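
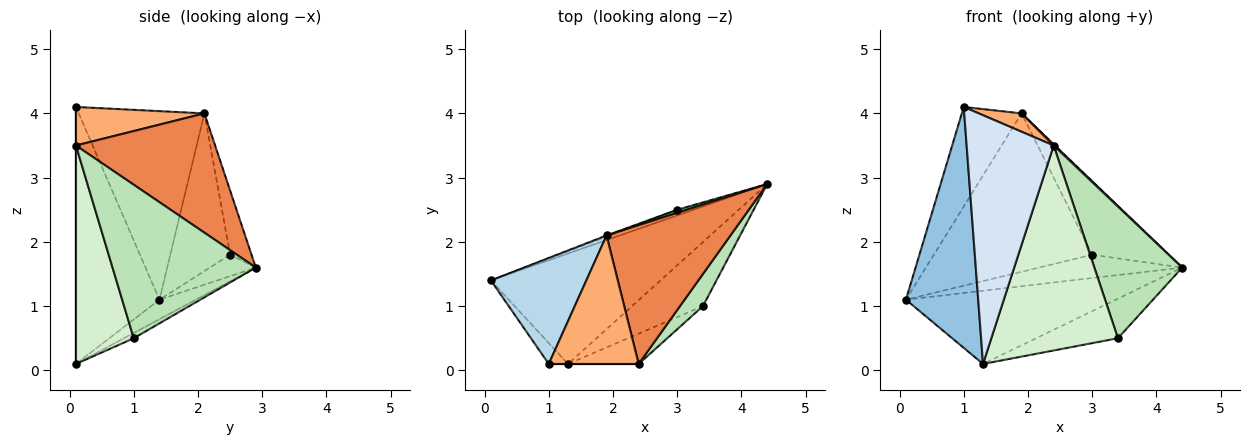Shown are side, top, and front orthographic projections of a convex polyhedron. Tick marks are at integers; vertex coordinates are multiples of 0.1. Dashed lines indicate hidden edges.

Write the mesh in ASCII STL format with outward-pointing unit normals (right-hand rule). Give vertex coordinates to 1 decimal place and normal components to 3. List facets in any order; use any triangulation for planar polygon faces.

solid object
 facet normal -0.095 0.550 -0.830
  outer loop
   vertex 1.3 0.1 0.1
   vertex 0.1 1.4 1.1
   vertex 4.4 2.9 1.6
  endloop
 endfacet
 facet normal -0.755 -0.653 -0.057
  outer loop
   vertex 1.0 0.1 4.1
   vertex 0.1 1.4 1.1
   vertex 1.3 0.1 0.1
  endloop
 endfacet
 facet normal -0.821 0.390 0.416
  outer loop
   vertex 1.9 2.1 4.0
   vertex 0.1 1.4 1.1
   vertex 1.0 0.1 4.1
  endloop
 endfacet
 facet normal 0.000 -1.000 0.000
  outer loop
   vertex 2.4 0.1 3.5
   vertex 1.0 0.1 4.1
   vertex 1.3 0.1 0.1
  endloop
 endfacet
 facet normal 0.694 -0.007 0.720
  outer loop
   vertex 2.4 0.1 3.5
   vertex 4.4 2.9 1.6
   vertex 1.9 2.1 4.0
  endloop
 endfacet
 facet normal 0.391 -0.130 0.911
  outer loop
   vertex 2.4 0.1 3.5
   vertex 1.9 2.1 4.0
   vertex 1.0 0.1 4.1
  endloop
 endfacet
 facet normal -0.297 0.928 -0.226
  outer loop
   vertex 3.0 2.5 1.8
   vertex 4.4 2.9 1.6
   vertex 0.1 1.4 1.1
  endloop
 endfacet
 facet normal -0.353 0.936 -0.007
  outer loop
   vertex 3.0 2.5 1.8
   vertex 0.1 1.4 1.1
   vertex 1.9 2.1 4.0
  endloop
 endfacet
 facet normal -0.269 0.962 0.040
  outer loop
   vertex 3.0 2.5 1.8
   vertex 1.9 2.1 4.0
   vertex 4.4 2.9 1.6
  endloop
 endfacet
 facet normal -0.063 0.525 -0.849
  outer loop
   vertex 3.4 1.0 0.5
   vertex 1.3 0.1 0.1
   vertex 4.4 2.9 1.6
  endloop
 endfacet
 facet normal 0.846 -0.518 0.126
  outer loop
   vertex 3.4 1.0 0.5
   vertex 4.4 2.9 1.6
   vertex 2.4 0.1 3.5
  endloop
 endfacet
 facet normal 0.412 -0.902 -0.133
  outer loop
   vertex 3.4 1.0 0.5
   vertex 2.4 0.1 3.5
   vertex 1.3 0.1 0.1
  endloop
 endfacet
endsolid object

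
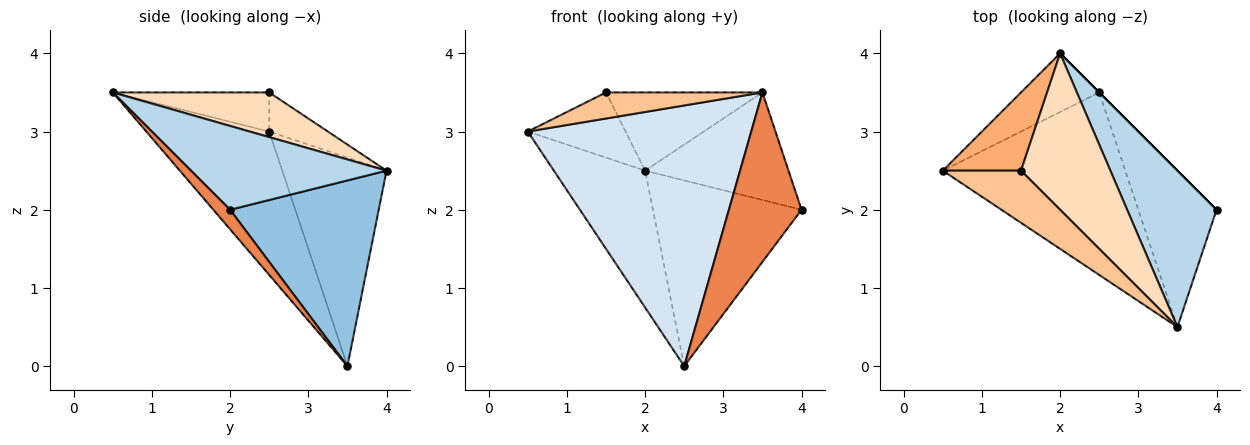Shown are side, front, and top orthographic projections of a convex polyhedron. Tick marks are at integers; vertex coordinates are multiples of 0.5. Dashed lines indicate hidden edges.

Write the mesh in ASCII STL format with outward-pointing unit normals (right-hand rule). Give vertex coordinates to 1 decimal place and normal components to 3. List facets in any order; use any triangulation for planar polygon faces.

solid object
 facet normal -0.724 0.634 -0.272
  outer loop
   vertex 2.5 3.5 0.0
   vertex 0.5 2.5 3.0
   vertex 2.0 4.0 2.5
  endloop
 endfacet
 facet normal 0.707 0.707 0.000
  outer loop
   vertex 2.5 3.5 0.0
   vertex 2.0 4.0 2.5
   vertex 4.0 2.0 2.0
  endloop
 endfacet
 facet normal 0.611 0.448 0.652
  outer loop
   vertex 3.5 0.5 3.5
   vertex 4.0 2.0 2.0
   vertex 2.0 4.0 2.5
  endloop
 endfacet
 facet normal -0.411 -0.747 -0.523
  outer loop
   vertex 3.5 0.5 3.5
   vertex 0.5 2.5 3.0
   vertex 2.5 3.5 0.0
  endloop
 endfacet
 facet normal 0.167 -0.724 -0.669
  outer loop
   vertex 3.5 0.5 3.5
   vertex 2.5 3.5 0.0
   vertex 4.0 2.0 2.0
  endloop
 endfacet
 facet normal -0.359 0.598 0.717
  outer loop
   vertex 1.5 2.5 3.5
   vertex 2.0 4.0 2.5
   vertex 0.5 2.5 3.0
  endloop
 endfacet
 facet normal -0.408 -0.408 0.816
  outer loop
   vertex 1.5 2.5 3.5
   vertex 0.5 2.5 3.0
   vertex 3.5 0.5 3.5
  endloop
 endfacet
 facet normal 0.408 0.408 0.816
  outer loop
   vertex 1.5 2.5 3.5
   vertex 3.5 0.5 3.5
   vertex 2.0 4.0 2.5
  endloop
 endfacet
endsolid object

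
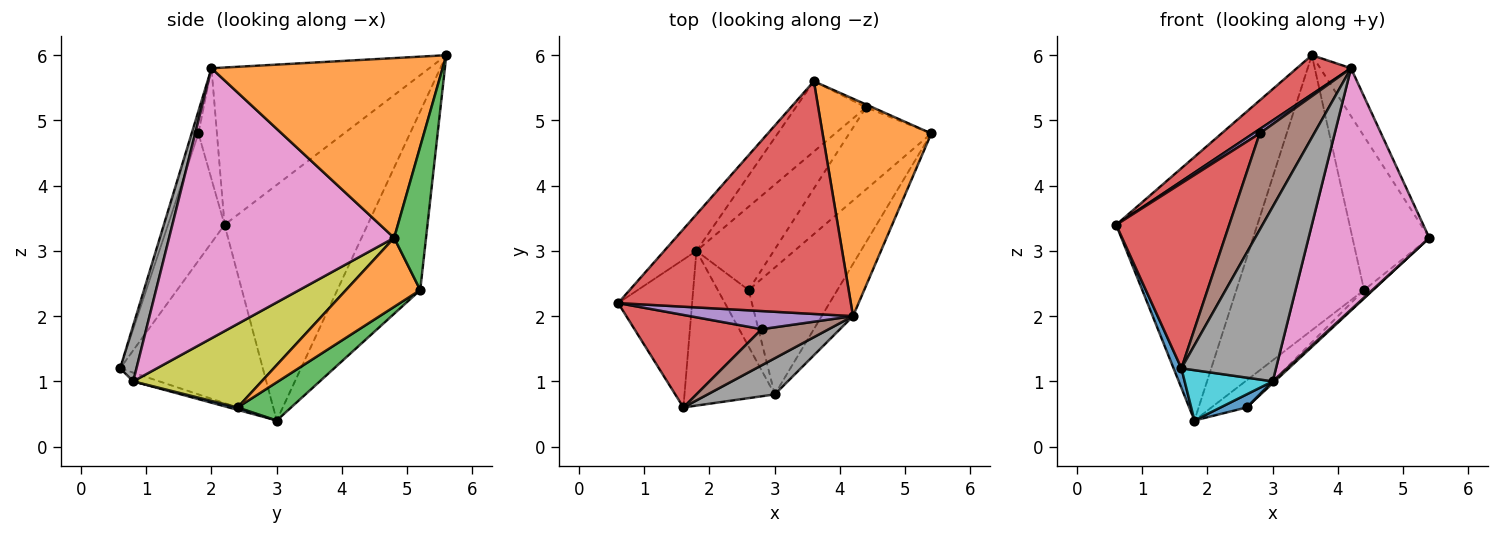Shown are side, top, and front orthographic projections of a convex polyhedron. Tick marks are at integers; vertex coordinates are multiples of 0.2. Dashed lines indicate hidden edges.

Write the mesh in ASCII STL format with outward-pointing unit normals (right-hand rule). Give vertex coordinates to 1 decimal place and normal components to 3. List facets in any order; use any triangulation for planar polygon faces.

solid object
 facet normal -0.923 -0.051 -0.383
  outer loop
   vertex 1.8 3.0 0.4
   vertex 1.6 0.6 1.2
   vertex 0.6 2.2 3.4
  endloop
 endfacet
 facet normal 0.642 0.078 -0.763
  outer loop
   vertex 2.6 2.4 0.6
   vertex 4.4 5.2 2.4
   vertex 5.4 4.8 3.2
  endloop
 endfacet
 facet normal 0.425 0.280 -0.861
  outer loop
   vertex 2.6 2.4 0.6
   vertex 1.8 3.0 0.4
   vertex 4.4 5.2 2.4
  endloop
 endfacet
 facet normal -0.408 -0.816 0.408
  outer loop
   vertex 2.8 1.8 4.8
   vertex 0.6 2.2 3.4
   vertex 1.6 0.6 1.2
  endloop
 endfacet
 facet normal -0.552 -0.195 0.811
  outer loop
   vertex 2.8 1.8 4.8
   vertex 4.2 2.0 5.8
   vertex 0.6 2.2 3.4
  endloop
 endfacet
 facet normal -0.116 -0.930 0.349
  outer loop
   vertex 2.8 1.8 4.8
   vertex 1.6 0.6 1.2
   vertex 4.2 2.0 5.8
  endloop
 endfacet
 facet normal 0.877 -0.470 -0.102
  outer loop
   vertex 3.0 0.8 1.0
   vertex 5.4 4.8 3.2
   vertex 4.2 2.0 5.8
  endloop
 endfacet
 facet normal 0.166 -0.966 0.200
  outer loop
   vertex 3.0 0.8 1.0
   vertex 4.2 2.0 5.8
   vertex 1.6 0.6 1.2
  endloop
 endfacet
 facet normal 0.685 -0.011 -0.728
  outer loop
   vertex 3.0 0.8 1.0
   vertex 2.6 2.4 0.6
   vertex 5.4 4.8 3.2
  endloop
 endfacet
 facet normal -0.091 -0.308 -0.947
  outer loop
   vertex 3.0 0.8 1.0
   vertex 1.6 0.6 1.2
   vertex 1.8 3.0 0.4
  endloop
 endfacet
 facet normal 0.075 -0.224 -0.972
  outer loop
   vertex 3.0 0.8 1.0
   vertex 1.8 3.0 0.4
   vertex 2.6 2.4 0.6
  endloop
 endfacet
 facet normal 0.850 0.113 0.514
  outer loop
   vertex 3.6 5.6 6.0
   vertex 4.2 2.0 5.8
   vertex 5.4 4.8 3.2
  endloop
 endfacet
 facet normal 0.383 0.923 -0.017
  outer loop
   vertex 3.6 5.6 6.0
   vertex 5.4 4.8 3.2
   vertex 4.4 5.2 2.4
  endloop
 endfacet
 facet normal -0.555 -0.138 0.821
  outer loop
   vertex 3.6 5.6 6.0
   vertex 0.6 2.2 3.4
   vertex 4.2 2.0 5.8
  endloop
 endfacet
 facet normal -0.708 0.699 -0.097
  outer loop
   vertex 3.6 5.6 6.0
   vertex 1.8 3.0 0.4
   vertex 0.6 2.2 3.4
  endloop
 endfacet
 facet normal -0.533 0.820 -0.209
  outer loop
   vertex 3.6 5.6 6.0
   vertex 4.4 5.2 2.4
   vertex 1.8 3.0 0.4
  endloop
 endfacet
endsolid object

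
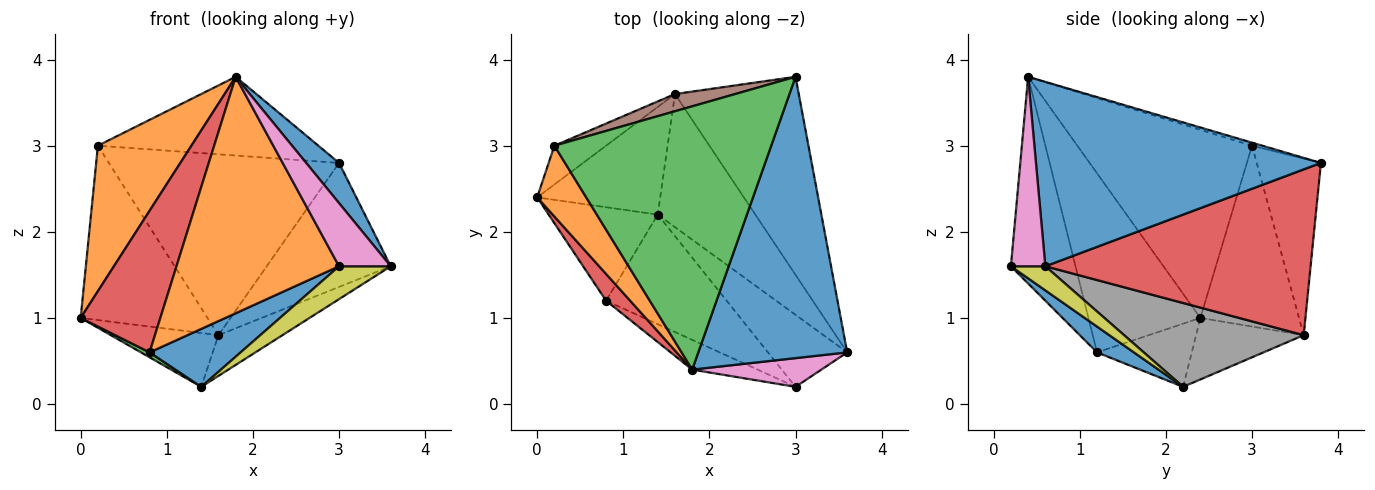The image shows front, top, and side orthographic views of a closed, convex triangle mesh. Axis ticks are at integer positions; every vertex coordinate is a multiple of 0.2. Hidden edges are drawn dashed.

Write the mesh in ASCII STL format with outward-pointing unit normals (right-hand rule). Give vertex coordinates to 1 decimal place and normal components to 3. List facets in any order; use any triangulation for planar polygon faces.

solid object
 facet normal 0.775 -0.089 0.626
  outer loop
   vertex 1.8 0.4 3.8
   vertex 3.6 0.6 1.6
   vertex 3.0 3.8 2.8
  endloop
 endfacet
 facet normal -0.859 -0.460 0.224
  outer loop
   vertex 0.2 3.0 3.0
   vertex 0.0 2.4 1.0
   vertex 1.8 0.4 3.8
  endloop
 endfacet
 facet normal -0.013 0.287 0.958
  outer loop
   vertex 0.2 3.0 3.0
   vertex 1.8 0.4 3.8
   vertex 3.0 3.8 2.8
  endloop
 endfacet
 facet normal 0.750 0.351 -0.560
  outer loop
   vertex 1.6 3.6 0.8
   vertex 3.0 3.8 2.8
   vertex 3.6 0.6 1.6
  endloop
 endfacet
 facet normal -0.605 0.777 -0.173
  outer loop
   vertex 1.6 3.6 0.8
   vertex 0.0 2.4 1.0
   vertex 0.2 3.0 3.0
  endloop
 endfacet
 facet normal -0.268 0.959 0.091
  outer loop
   vertex 1.6 3.6 0.8
   vertex 0.2 3.0 3.0
   vertex 3.0 3.8 2.8
  endloop
 endfacet
 facet normal 0.519 -0.778 0.354
  outer loop
   vertex 3.0 0.2 1.6
   vertex 3.6 0.6 1.6
   vertex 1.8 0.4 3.8
  endloop
 endfacet
 facet normal 0.635 0.226 -0.739
  outer loop
   vertex 1.4 2.2 0.2
   vertex 1.6 3.6 0.8
   vertex 3.6 0.6 1.6
  endloop
 endfacet
 facet normal 0.267 -0.400 -0.877
  outer loop
   vertex 1.4 2.2 0.2
   vertex 3.6 0.6 1.6
   vertex 3.0 0.2 1.6
  endloop
 endfacet
 facet normal -0.408 0.408 -0.816
  outer loop
   vertex 1.4 2.2 0.2
   vertex 0.0 2.4 1.0
   vertex 1.6 3.6 0.8
  endloop
 endfacet
 facet normal 0.186 -0.459 -0.869
  outer loop
   vertex 0.8 1.2 0.6
   vertex 1.4 2.2 0.2
   vertex 3.0 0.2 1.6
  endloop
 endfacet
 facet normal -0.367 -0.923 -0.116
  outer loop
   vertex 0.8 1.2 0.6
   vertex 3.0 0.2 1.6
   vertex 1.8 0.4 3.8
  endloop
 endfacet
 facet normal -0.501 -0.046 -0.865
  outer loop
   vertex 0.8 1.2 0.6
   vertex 0.0 2.4 1.0
   vertex 1.4 2.2 0.2
  endloop
 endfacet
 facet normal -0.810 -0.576 0.109
  outer loop
   vertex 0.8 1.2 0.6
   vertex 1.8 0.4 3.8
   vertex 0.0 2.4 1.0
  endloop
 endfacet
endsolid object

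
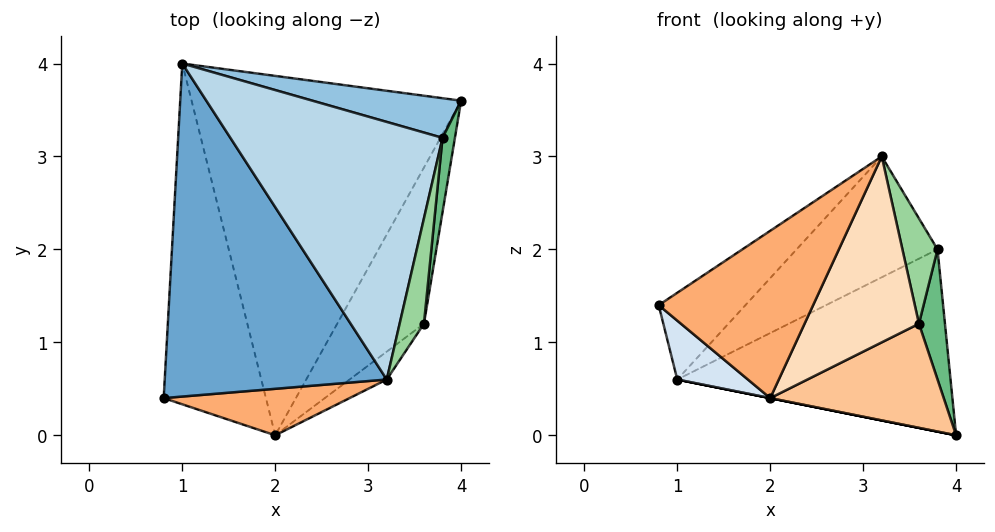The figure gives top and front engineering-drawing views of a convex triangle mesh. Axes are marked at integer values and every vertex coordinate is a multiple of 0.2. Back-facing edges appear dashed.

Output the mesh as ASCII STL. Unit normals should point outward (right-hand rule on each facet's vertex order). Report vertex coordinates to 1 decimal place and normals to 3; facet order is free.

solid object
 facet normal -0.554 0.210 0.805
  outer loop
   vertex 3.2 0.6 3.0
   vertex 1.0 4.0 0.6
   vertex 0.8 0.4 1.4
  endloop
 endfacet
 facet normal 0.170 0.963 0.210
  outer loop
   vertex 3.8 3.2 2.0
   vertex 4.0 3.6 0.0
   vertex 1.0 4.0 0.6
  endloop
 endfacet
 facet normal -0.315 0.403 0.859
  outer loop
   vertex 3.8 3.2 2.0
   vertex 1.0 4.0 0.6
   vertex 3.2 0.6 3.0
  endloop
 endfacet
 facet normal -0.660 -0.128 -0.741
  outer loop
   vertex 2.0 0.0 0.4
   vertex 0.8 0.4 1.4
   vertex 1.0 4.0 0.6
  endloop
 endfacet
 facet normal -0.196 0.000 -0.981
  outer loop
   vertex 2.0 0.0 0.4
   vertex 1.0 4.0 0.6
   vertex 4.0 3.6 0.0
  endloop
 endfacet
 facet normal -0.098 -0.959 0.266
  outer loop
   vertex 2.0 0.0 0.4
   vertex 3.2 0.6 3.0
   vertex 0.8 0.4 1.4
  endloop
 endfacet
 facet normal 0.640 -0.426 -0.640
  outer loop
   vertex 3.6 1.2 1.2
   vertex 2.0 0.0 0.4
   vertex 4.0 3.6 0.0
  endloop
 endfacet
 facet normal 0.632 -0.766 -0.115
  outer loop
   vertex 3.6 1.2 1.2
   vertex 3.2 0.6 3.0
   vertex 2.0 0.0 0.4
  endloop
 endfacet
 facet normal 0.989 -0.128 0.073
  outer loop
   vertex 3.6 1.2 1.2
   vertex 4.0 3.6 0.0
   vertex 3.8 3.2 2.0
  endloop
 endfacet
 facet normal 0.973 -0.162 0.162
  outer loop
   vertex 3.6 1.2 1.2
   vertex 3.8 3.2 2.0
   vertex 3.2 0.6 3.0
  endloop
 endfacet
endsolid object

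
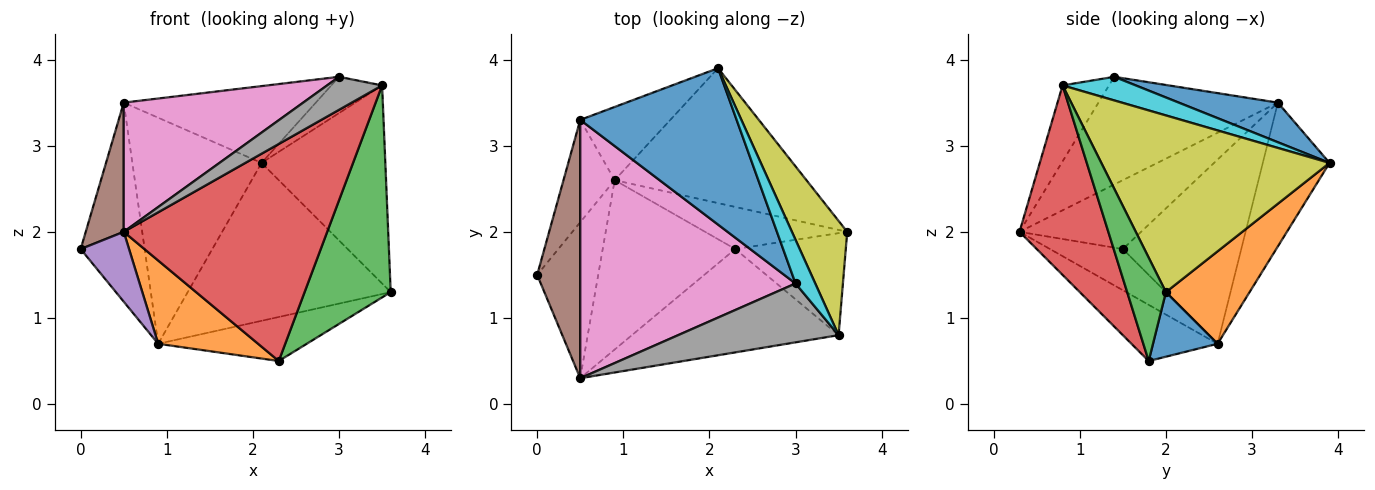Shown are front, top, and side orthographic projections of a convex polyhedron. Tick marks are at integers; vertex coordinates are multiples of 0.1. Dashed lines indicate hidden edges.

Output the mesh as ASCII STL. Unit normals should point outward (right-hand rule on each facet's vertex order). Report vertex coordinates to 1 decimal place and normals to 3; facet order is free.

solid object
 facet normal 0.222 0.430 0.875
  outer loop
   vertex 0.5 3.3 3.5
   vertex 3.0 1.4 3.8
   vertex 2.1 3.9 2.8
  endloop
 endfacet
 facet normal 0.299 0.725 -0.620
  outer loop
   vertex 0.9 2.6 0.7
   vertex 2.1 3.9 2.8
   vertex 3.6 2.0 1.3
  endloop
 endfacet
 facet normal -0.855 0.462 -0.238
  outer loop
   vertex 0.9 2.6 0.7
   vertex 0.0 1.5 1.8
   vertex 0.5 3.3 3.5
  endloop
 endfacet
 facet normal -0.441 0.854 -0.276
  outer loop
   vertex 0.9 2.6 0.7
   vertex 0.5 3.3 3.5
   vertex 2.1 3.9 2.8
  endloop
 endfacet
 facet normal -0.524 -0.348 -0.777
  outer loop
   vertex 0.5 0.3 2.0
   vertex 0.0 1.5 1.8
   vertex 0.9 2.6 0.7
  endloop
 endfacet
 facet normal -0.820 -0.256 0.512
  outer loop
   vertex 0.5 0.3 2.0
   vertex 0.5 3.3 3.5
   vertex 0.0 1.5 1.8
  endloop
 endfacet
 facet normal -0.408 -0.408 0.816
  outer loop
   vertex 0.5 0.3 2.0
   vertex 3.0 1.4 3.8
   vertex 0.5 3.3 3.5
  endloop
 endfacet
 facet normal -0.381 -0.452 0.806
  outer loop
   vertex 3.5 0.8 3.7
   vertex 3.0 1.4 3.8
   vertex 0.5 0.3 2.0
  endloop
 endfacet
 facet normal 0.848 0.460 0.265
  outer loop
   vertex 3.5 0.8 3.7
   vertex 3.6 2.0 1.3
   vertex 2.1 3.9 2.8
  endloop
 endfacet
 facet normal 0.677 0.470 0.566
  outer loop
   vertex 3.5 0.8 3.7
   vertex 2.1 3.9 2.8
   vertex 3.0 1.4 3.8
  endloop
 endfacet
 facet normal 0.300 0.689 -0.659
  outer loop
   vertex 2.3 1.8 0.5
   vertex 0.9 2.6 0.7
   vertex 3.6 2.0 1.3
  endloop
 endfacet
 facet normal -0.355 -0.412 -0.839
  outer loop
   vertex 2.3 1.8 0.5
   vertex 0.5 0.3 2.0
   vertex 0.9 2.6 0.7
  endloop
 endfacet
 facet normal 0.376 -0.835 -0.402
  outer loop
   vertex 2.3 1.8 0.5
   vertex 3.6 2.0 1.3
   vertex 3.5 0.8 3.7
  endloop
 endfacet
 facet normal 0.367 -0.840 -0.400
  outer loop
   vertex 2.3 1.8 0.5
   vertex 3.5 0.8 3.7
   vertex 0.5 0.3 2.0
  endloop
 endfacet
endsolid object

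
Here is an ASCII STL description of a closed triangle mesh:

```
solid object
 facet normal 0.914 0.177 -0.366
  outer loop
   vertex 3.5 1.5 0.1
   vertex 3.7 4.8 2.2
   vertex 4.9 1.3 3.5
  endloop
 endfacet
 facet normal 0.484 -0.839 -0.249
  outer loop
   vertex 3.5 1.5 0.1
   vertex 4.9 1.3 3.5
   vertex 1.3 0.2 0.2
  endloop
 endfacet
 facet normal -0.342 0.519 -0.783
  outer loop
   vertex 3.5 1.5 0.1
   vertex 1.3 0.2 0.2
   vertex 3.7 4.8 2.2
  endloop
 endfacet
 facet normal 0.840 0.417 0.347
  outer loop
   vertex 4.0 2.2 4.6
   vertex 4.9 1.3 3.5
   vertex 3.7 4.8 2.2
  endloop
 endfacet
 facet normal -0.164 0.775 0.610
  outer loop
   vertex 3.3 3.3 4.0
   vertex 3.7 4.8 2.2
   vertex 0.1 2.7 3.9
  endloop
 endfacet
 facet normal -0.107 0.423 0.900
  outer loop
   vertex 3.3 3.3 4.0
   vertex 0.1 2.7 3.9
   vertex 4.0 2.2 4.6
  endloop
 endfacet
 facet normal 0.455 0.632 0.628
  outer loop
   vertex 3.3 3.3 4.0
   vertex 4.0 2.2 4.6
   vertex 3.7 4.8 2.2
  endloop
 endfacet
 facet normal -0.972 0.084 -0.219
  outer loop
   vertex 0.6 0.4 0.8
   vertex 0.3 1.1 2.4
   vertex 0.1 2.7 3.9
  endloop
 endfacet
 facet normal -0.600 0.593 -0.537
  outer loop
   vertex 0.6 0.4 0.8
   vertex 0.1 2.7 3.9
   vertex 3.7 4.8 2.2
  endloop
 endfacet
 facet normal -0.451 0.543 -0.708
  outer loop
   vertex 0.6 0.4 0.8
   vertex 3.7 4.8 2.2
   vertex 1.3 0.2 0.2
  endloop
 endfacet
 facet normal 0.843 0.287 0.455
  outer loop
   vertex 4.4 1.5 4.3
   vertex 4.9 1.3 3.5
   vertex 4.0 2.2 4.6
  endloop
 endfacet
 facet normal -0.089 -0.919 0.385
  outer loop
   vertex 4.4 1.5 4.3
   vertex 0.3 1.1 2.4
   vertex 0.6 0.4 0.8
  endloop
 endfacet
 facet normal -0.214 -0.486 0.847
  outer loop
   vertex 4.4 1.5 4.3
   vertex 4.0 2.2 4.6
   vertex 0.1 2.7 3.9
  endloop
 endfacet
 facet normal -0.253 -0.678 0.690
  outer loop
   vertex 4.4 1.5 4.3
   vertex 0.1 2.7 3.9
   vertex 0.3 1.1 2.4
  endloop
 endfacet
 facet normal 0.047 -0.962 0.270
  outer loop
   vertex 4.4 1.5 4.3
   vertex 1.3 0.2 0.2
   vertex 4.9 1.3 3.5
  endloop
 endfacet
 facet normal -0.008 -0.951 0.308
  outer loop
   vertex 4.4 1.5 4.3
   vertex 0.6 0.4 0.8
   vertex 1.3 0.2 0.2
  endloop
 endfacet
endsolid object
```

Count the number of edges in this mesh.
24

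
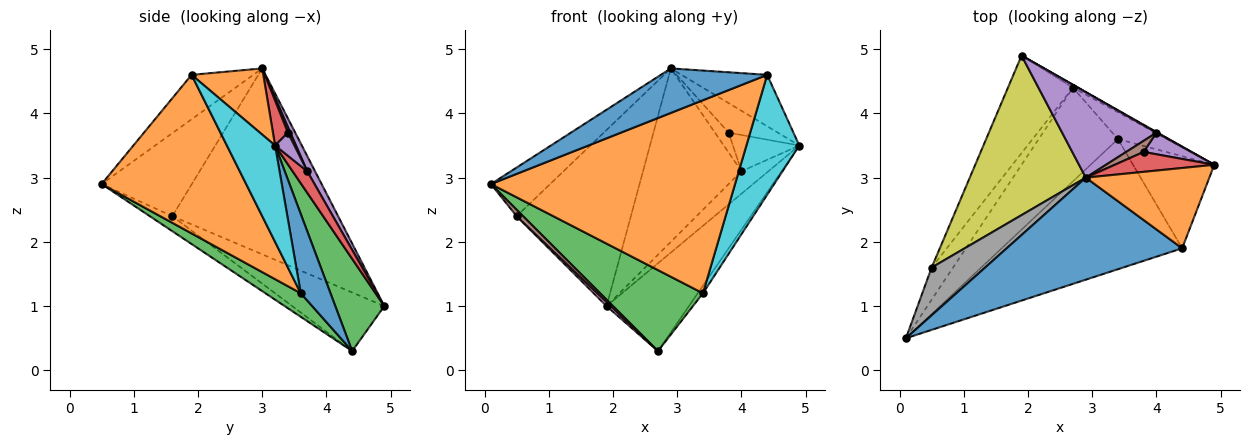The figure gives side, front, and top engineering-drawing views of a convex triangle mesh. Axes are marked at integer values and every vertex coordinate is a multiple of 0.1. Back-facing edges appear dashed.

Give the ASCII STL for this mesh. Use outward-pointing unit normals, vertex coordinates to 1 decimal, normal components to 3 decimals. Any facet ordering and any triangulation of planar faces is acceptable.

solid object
 facet normal -0.226 -0.390 0.893
  outer loop
   vertex 4.4 1.9 4.6
   vertex 2.9 3.0 4.7
   vertex 0.1 0.5 2.9
  endloop
 endfacet
 facet normal 0.411 0.491 0.768
  outer loop
   vertex 4.4 1.9 4.6
   vertex 4.9 3.2 3.5
   vertex 2.9 3.0 4.7
  endloop
 endfacet
 facet normal 0.511 0.859 -0.029
  outer loop
   vertex 2.7 4.4 0.3
   vertex 1.9 4.9 1.0
   vertex 4.9 3.2 3.5
  endloop
 endfacet
 facet normal 0.477 0.879 0.025
  outer loop
   vertex 4.0 3.7 3.1
   vertex 4.9 3.2 3.5
   vertex 1.9 4.9 1.0
  endloop
 endfacet
 facet normal 0.071 0.895 0.440
  outer loop
   vertex 4.0 3.7 3.1
   vertex 1.9 4.9 1.0
   vertex 2.9 3.0 4.7
  endloop
 endfacet
 facet normal -0.566 -0.162 -0.808
  outer loop
   vertex 0.5 1.6 2.4
   vertex 2.7 4.4 0.3
   vertex 0.1 0.5 2.9
  endloop
 endfacet
 facet normal -0.669 -0.031 -0.742
  outer loop
   vertex 0.5 1.6 2.4
   vertex 1.9 4.9 1.0
   vertex 2.7 4.4 0.3
  endloop
 endfacet
 facet normal -0.736 0.483 0.474
  outer loop
   vertex 0.5 1.6 2.4
   vertex 0.1 0.5 2.9
   vertex 2.9 3.0 4.7
  endloop
 endfacet
 facet normal -0.732 0.505 0.457
  outer loop
   vertex 0.5 1.6 2.4
   vertex 2.9 3.0 4.7
   vertex 1.9 4.9 1.0
  endloop
 endfacet
 facet normal 0.586 -0.643 -0.494
  outer loop
   vertex 3.4 3.6 1.2
   vertex 4.9 3.2 3.5
   vertex 4.4 1.9 4.6
  endloop
 endfacet
 facet normal 0.840 0.148 -0.522
  outer loop
   vertex 3.4 3.6 1.2
   vertex 2.7 4.4 0.3
   vertex 4.9 3.2 3.5
  endloop
 endfacet
 facet normal 0.441 -0.744 -0.502
  outer loop
   vertex 3.4 3.6 1.2
   vertex 4.4 1.9 4.6
   vertex 0.1 0.5 2.9
  endloop
 endfacet
 facet normal 0.219 -0.638 -0.738
  outer loop
   vertex 3.4 3.6 1.2
   vertex 0.1 0.5 2.9
   vertex 2.7 4.4 0.3
  endloop
 endfacet
 facet normal 0.245 0.804 0.542
  outer loop
   vertex 3.8 3.4 3.7
   vertex 2.9 3.0 4.7
   vertex 4.9 3.2 3.5
  endloop
 endfacet
 facet normal 0.242 0.833 0.497
  outer loop
   vertex 3.8 3.4 3.7
   vertex 4.9 3.2 3.5
   vertex 4.0 3.7 3.1
  endloop
 endfacet
 facet normal 0.152 0.863 0.482
  outer loop
   vertex 3.8 3.4 3.7
   vertex 4.0 3.7 3.1
   vertex 2.9 3.0 4.7
  endloop
 endfacet
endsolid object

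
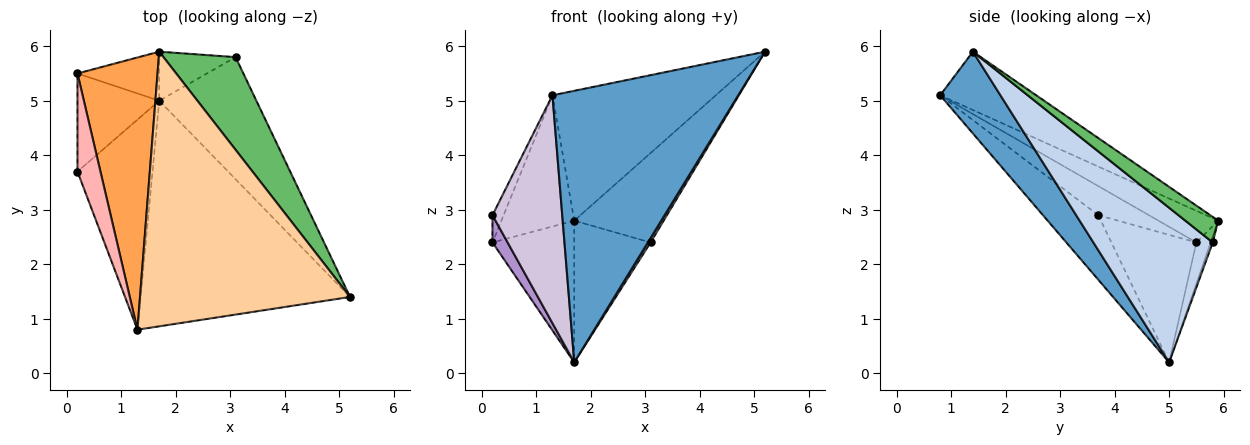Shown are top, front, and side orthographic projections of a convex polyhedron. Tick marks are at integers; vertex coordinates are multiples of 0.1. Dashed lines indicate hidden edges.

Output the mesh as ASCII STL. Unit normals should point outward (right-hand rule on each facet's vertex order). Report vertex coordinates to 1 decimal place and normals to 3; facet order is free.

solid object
 facet normal 0.242 -0.746 -0.620
  outer loop
   vertex 1.7 5.0 0.2
   vertex 5.2 1.4 5.9
   vertex 1.3 0.8 5.1
  endloop
 endfacet
 facet normal 0.847 -0.019 -0.532
  outer loop
   vertex 3.1 5.8 2.4
   vertex 5.2 1.4 5.9
   vertex 1.7 5.0 0.2
  endloop
 endfacet
 facet normal -0.335 0.409 0.849
  outer loop
   vertex 1.7 5.9 2.8
   vertex 0.2 5.5 2.4
   vertex 1.3 0.8 5.1
  endloop
 endfacet
 facet normal -0.244 0.415 0.877
  outer loop
   vertex 1.7 5.9 2.8
   vertex 1.3 0.8 5.1
   vertex 5.2 1.4 5.9
  endloop
 endfacet
 facet normal 0.247 0.673 0.697
  outer loop
   vertex 1.7 5.9 2.8
   vertex 5.2 1.4 5.9
   vertex 3.1 5.8 2.4
  endloop
 endfacet
 facet normal -0.163 0.932 -0.323
  outer loop
   vertex 1.7 5.9 2.8
   vertex 1.7 5.0 0.2
   vertex 0.2 5.5 2.4
  endloop
 endfacet
 facet normal -0.026 0.945 -0.327
  outer loop
   vertex 1.7 5.9 2.8
   vertex 3.1 5.8 2.4
   vertex 1.7 5.0 0.2
  endloop
 endfacet
 facet normal -0.774 0.170 0.610
  outer loop
   vertex 0.2 3.7 2.9
   vertex 1.3 0.8 5.1
   vertex 0.2 5.5 2.4
  endloop
 endfacet
 facet normal -0.832 -0.148 -0.534
  outer loop
   vertex 0.2 3.7 2.9
   vertex 0.2 5.5 2.4
   vertex 1.7 5.0 0.2
  endloop
 endfacet
 facet normal -0.504 -0.635 -0.586
  outer loop
   vertex 0.2 3.7 2.9
   vertex 1.7 5.0 0.2
   vertex 1.3 0.8 5.1
  endloop
 endfacet
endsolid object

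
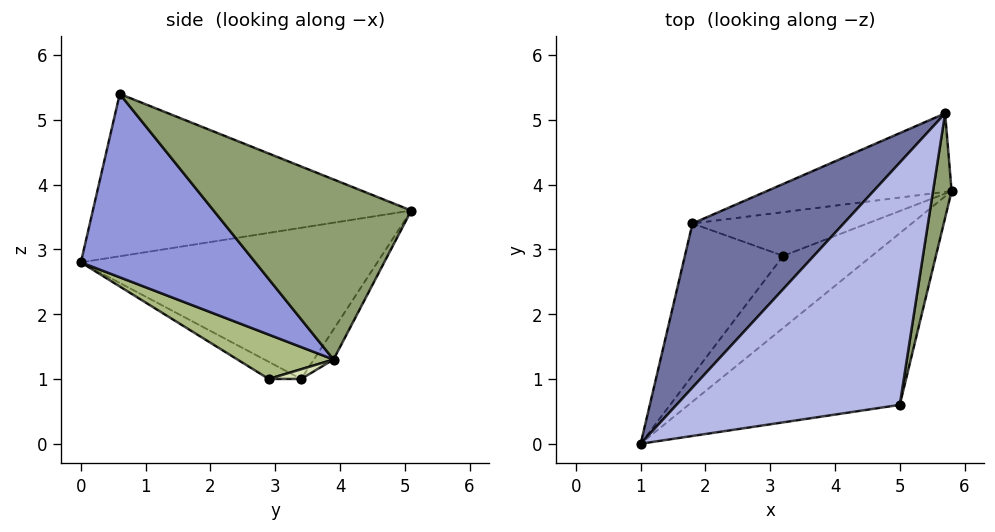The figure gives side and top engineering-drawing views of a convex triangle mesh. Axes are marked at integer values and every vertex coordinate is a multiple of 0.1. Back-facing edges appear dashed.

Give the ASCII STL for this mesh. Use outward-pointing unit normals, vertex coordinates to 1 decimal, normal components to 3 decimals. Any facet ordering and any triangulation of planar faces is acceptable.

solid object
 facet normal -0.622 0.476 0.622
  outer loop
   vertex 5.7 5.1 3.6
   vertex 1.8 3.4 1.0
   vertex 1.0 0.0 2.8
  endloop
 endfacet
 facet normal -0.076 0.883 -0.464
  outer loop
   vertex 5.7 5.1 3.6
   vertex 5.8 3.9 1.3
   vertex 1.8 3.4 1.0
  endloop
 endfacet
 facet normal 0.442 -0.739 -0.509
  outer loop
   vertex 5.0 0.6 5.4
   vertex 1.0 0.0 2.8
   vertex 5.8 3.9 1.3
  endloop
 endfacet
 facet normal -0.543 0.383 0.747
  outer loop
   vertex 5.0 0.6 5.4
   vertex 5.7 5.1 3.6
   vertex 1.0 0.0 2.8
  endloop
 endfacet
 facet normal 0.988 -0.113 0.102
  outer loop
   vertex 5.0 0.6 5.4
   vertex 5.8 3.9 1.3
   vertex 5.7 5.1 3.6
  endloop
 endfacet
 facet normal 0.333 -0.667 -0.667
  outer loop
   vertex 3.2 2.9 1.0
   vertex 5.8 3.9 1.3
   vertex 1.0 0.0 2.8
  endloop
 endfacet
 facet normal -0.155 -0.434 -0.888
  outer loop
   vertex 3.2 2.9 1.0
   vertex 1.0 0.0 2.8
   vertex 1.8 3.4 1.0
  endloop
 endfacet
 facet normal 0.055 0.153 -0.987
  outer loop
   vertex 3.2 2.9 1.0
   vertex 1.8 3.4 1.0
   vertex 5.8 3.9 1.3
  endloop
 endfacet
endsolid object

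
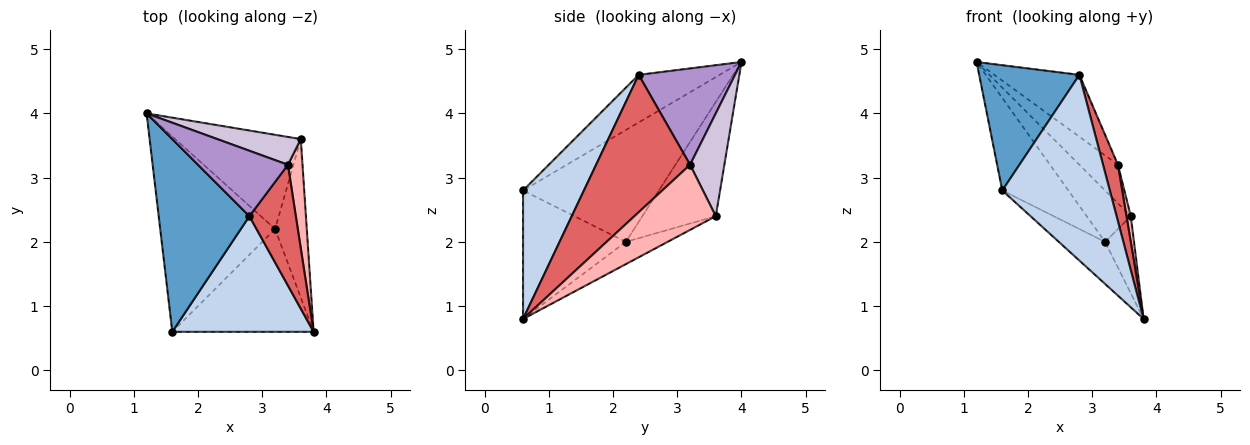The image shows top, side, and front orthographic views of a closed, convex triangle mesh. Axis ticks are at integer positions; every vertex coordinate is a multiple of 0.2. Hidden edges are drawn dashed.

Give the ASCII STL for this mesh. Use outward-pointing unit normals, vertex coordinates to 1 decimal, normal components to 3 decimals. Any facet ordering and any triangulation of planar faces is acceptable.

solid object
 facet normal -0.403 -0.499 0.767
  outer loop
   vertex 2.8 2.4 4.6
   vertex 1.2 4.0 4.8
   vertex 1.6 0.6 2.8
  endloop
 endfacet
 facet normal 0.433 -0.765 0.476
  outer loop
   vertex 2.8 2.4 4.6
   vertex 1.6 0.6 2.8
   vertex 3.8 0.6 0.8
  endloop
 endfacet
 facet normal -0.661 0.321 -0.678
  outer loop
   vertex 3.2 2.2 2.0
   vertex 1.6 0.6 2.8
   vertex 1.2 4.0 4.8
  endloop
 endfacet
 facet normal -0.644 0.290 -0.708
  outer loop
   vertex 3.2 2.2 2.0
   vertex 3.8 0.6 0.8
   vertex 1.6 0.6 2.8
  endloop
 endfacet
 facet normal -0.534 0.370 -0.760
  outer loop
   vertex 3.6 3.6 2.4
   vertex 3.8 0.6 0.8
   vertex 3.2 2.2 2.0
  endloop
 endfacet
 facet normal -0.624 0.374 -0.686
  outer loop
   vertex 3.6 3.6 2.4
   vertex 3.2 2.2 2.0
   vertex 1.2 4.0 4.8
  endloop
 endfacet
 facet normal 0.937 -0.148 0.317
  outer loop
   vertex 3.4 3.2 3.2
   vertex 2.8 2.4 4.6
   vertex 3.8 0.6 0.8
  endloop
 endfacet
 facet normal 0.975 -0.051 0.218
  outer loop
   vertex 3.4 3.2 3.2
   vertex 3.8 0.6 0.8
   vertex 3.6 3.6 2.4
  endloop
 endfacet
 facet normal 0.614 0.542 0.573
  outer loop
   vertex 3.4 3.2 3.2
   vertex 1.2 4.0 4.8
   vertex 2.8 2.4 4.6
  endloop
 endfacet
 facet normal 0.585 0.658 0.475
  outer loop
   vertex 3.4 3.2 3.2
   vertex 3.6 3.6 2.4
   vertex 1.2 4.0 4.8
  endloop
 endfacet
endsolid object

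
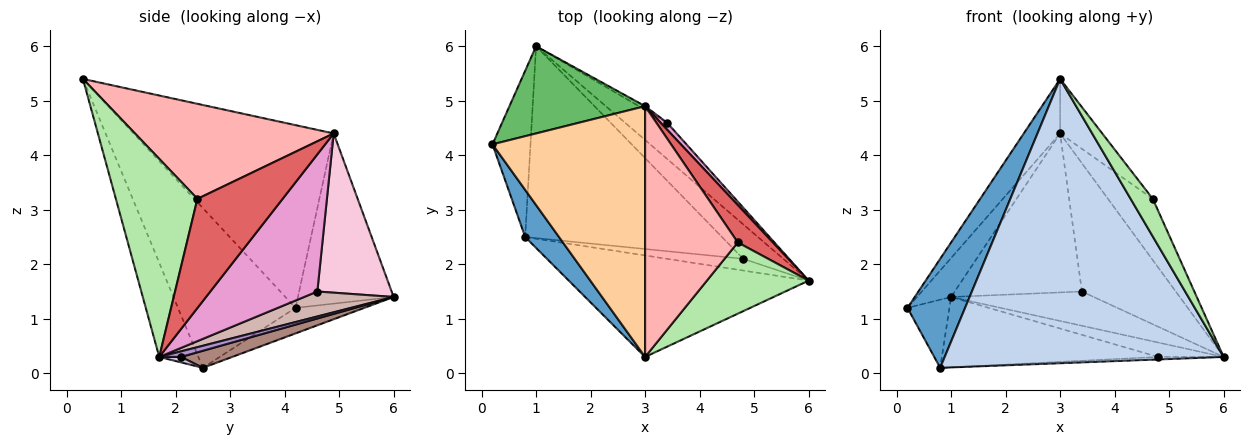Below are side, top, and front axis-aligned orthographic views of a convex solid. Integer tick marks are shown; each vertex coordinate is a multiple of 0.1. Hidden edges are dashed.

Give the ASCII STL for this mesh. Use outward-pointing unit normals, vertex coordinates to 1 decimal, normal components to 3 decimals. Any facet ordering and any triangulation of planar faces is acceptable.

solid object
 facet normal -0.882 -0.432 0.187
  outer loop
   vertex 0.8 2.5 0.1
   vertex 3.0 0.3 5.4
   vertex 0.2 4.2 1.2
  endloop
 endfacet
 facet normal -0.131 -0.934 -0.333
  outer loop
   vertex 0.8 2.5 0.1
   vertex 6.0 1.7 0.3
   vertex 3.0 0.3 5.4
  endloop
 endfacet
 facet normal -0.528 0.322 -0.786
  outer loop
   vertex 0.8 2.5 0.1
   vertex 0.2 4.2 1.2
   vertex 1.0 6.0 1.4
  endloop
 endfacet
 facet normal -0.760 0.138 0.635
  outer loop
   vertex 3.0 4.9 4.4
   vertex 0.2 4.2 1.2
   vertex 3.0 0.3 5.4
  endloop
 endfacet
 facet normal -0.753 0.268 0.601
  outer loop
   vertex 3.0 4.9 4.4
   vertex 1.0 6.0 1.4
   vertex 0.2 4.2 1.2
  endloop
 endfacet
 facet normal 0.865 -0.235 0.444
  outer loop
   vertex 4.7 2.4 3.2
   vertex 3.0 0.3 5.4
   vertex 6.0 1.7 0.3
  endloop
 endfacet
 facet normal 0.851 0.448 0.274
  outer loop
   vertex 4.7 2.4 3.2
   vertex 6.0 1.7 0.3
   vertex 3.0 4.9 4.4
  endloop
 endfacet
 facet normal 0.708 0.150 0.690
  outer loop
   vertex 4.7 2.4 3.2
   vertex 3.0 4.9 4.4
   vertex 3.0 0.3 5.4
  endloop
 endfacet
 facet normal 0.127 0.382 -0.915
  outer loop
   vertex 4.8 2.1 0.3
   vertex 1.0 6.0 1.4
   vertex 6.0 1.7 0.3
  endloop
 endfacet
 facet normal 0.070 0.209 -0.975
  outer loop
   vertex 4.8 2.1 0.3
   vertex 6.0 1.7 0.3
   vertex 0.8 2.5 0.1
  endloop
 endfacet
 facet normal 0.081 0.343 -0.936
  outer loop
   vertex 4.8 2.1 0.3
   vertex 0.8 2.5 0.1
   vertex 1.0 6.0 1.4
  endloop
 endfacet
 facet normal 0.396 0.631 -0.667
  outer loop
   vertex 3.4 4.6 1.5
   vertex 6.0 1.7 0.3
   vertex 1.0 6.0 1.4
  endloop
 endfacet
 facet normal 0.751 0.659 0.035
  outer loop
   vertex 3.4 4.6 1.5
   vertex 3.0 4.9 4.4
   vertex 6.0 1.7 0.3
  endloop
 endfacet
 facet normal 0.504 0.863 -0.020
  outer loop
   vertex 3.4 4.6 1.5
   vertex 1.0 6.0 1.4
   vertex 3.0 4.9 4.4
  endloop
 endfacet
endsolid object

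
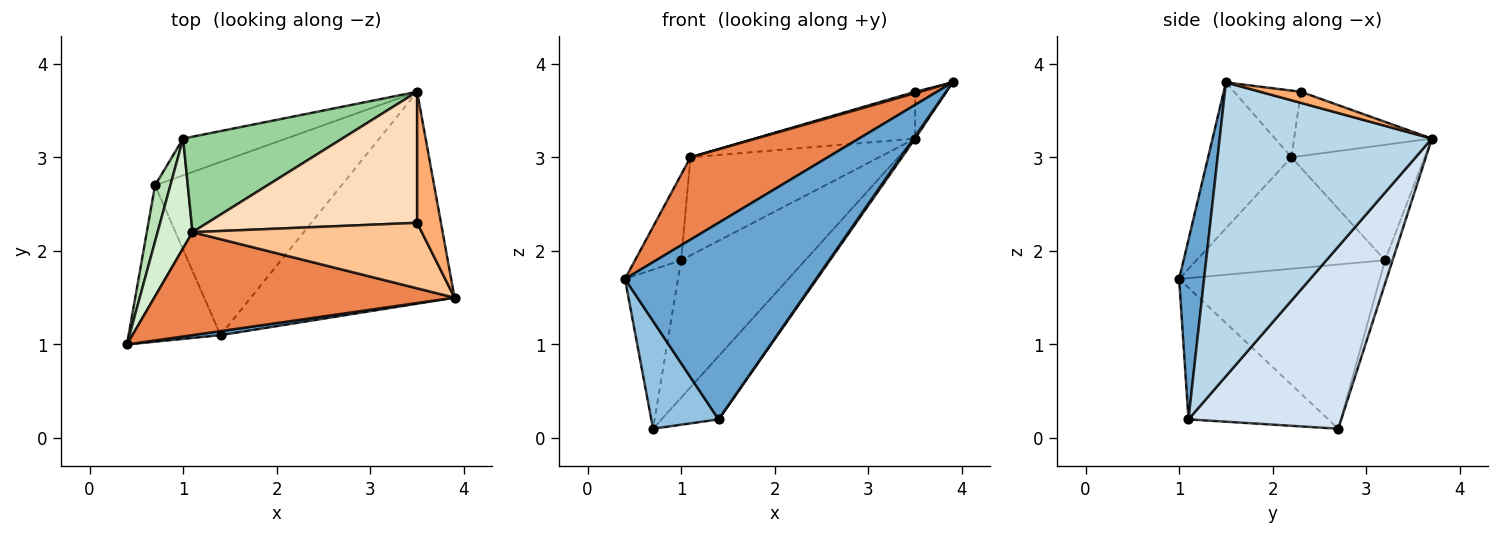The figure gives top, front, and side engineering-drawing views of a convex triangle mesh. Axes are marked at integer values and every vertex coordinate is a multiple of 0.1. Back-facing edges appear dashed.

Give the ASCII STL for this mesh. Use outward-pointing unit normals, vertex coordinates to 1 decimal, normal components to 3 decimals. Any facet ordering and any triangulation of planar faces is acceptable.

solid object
 facet normal 0.129 -0.991 0.020
  outer loop
   vertex 1.4 1.1 0.2
   vertex 3.9 1.5 3.8
   vertex 0.4 1.0 1.7
  endloop
 endfacet
 facet normal -0.763 -0.367 -0.533
  outer loop
   vertex 1.4 1.1 0.2
   vertex 0.4 1.0 1.7
   vertex 0.7 2.7 0.1
  endloop
 endfacet
 facet normal 0.822 -0.006 -0.570
  outer loop
   vertex 1.4 1.1 0.2
   vertex 3.5 3.7 3.2
   vertex 3.9 1.5 3.8
  endloop
 endfacet
 facet normal 0.676 0.253 -0.692
  outer loop
   vertex 1.4 1.1 0.2
   vertex 0.7 2.7 0.1
   vertex 3.5 3.7 3.2
  endloop
 endfacet
 facet normal -0.355 -0.584 0.730
  outer loop
   vertex 1.1 2.2 3.0
   vertex 0.4 1.0 1.7
   vertex 3.9 1.5 3.8
  endloop
 endfacet
 facet normal 0.401 0.308 0.863
  outer loop
   vertex 3.5 2.3 3.7
   vertex 3.9 1.5 3.8
   vertex 3.5 3.7 3.2
  endloop
 endfacet
 facet normal -0.279 -0.020 0.960
  outer loop
   vertex 3.5 2.3 3.7
   vertex 1.1 2.2 3.0
   vertex 3.9 1.5 3.8
  endloop
 endfacet
 facet normal -0.277 0.323 0.905
  outer loop
   vertex 3.5 2.3 3.7
   vertex 3.5 3.7 3.2
   vertex 1.1 2.2 3.0
  endloop
 endfacet
 facet normal -0.059 0.964 -0.258
  outer loop
   vertex 1.0 3.2 1.9
   vertex 3.5 3.7 3.2
   vertex 0.7 2.7 0.1
  endloop
 endfacet
 facet normal -0.451 0.639 0.622
  outer loop
   vertex 1.0 3.2 1.9
   vertex 1.1 2.2 3.0
   vertex 3.5 3.7 3.2
  endloop
 endfacet
 facet normal -0.963 0.254 0.090
  outer loop
   vertex 1.0 3.2 1.9
   vertex 0.7 2.7 0.1
   vertex 0.4 1.0 1.7
  endloop
 endfacet
 facet normal -0.929 0.227 0.291
  outer loop
   vertex 1.0 3.2 1.9
   vertex 0.4 1.0 1.7
   vertex 1.1 2.2 3.0
  endloop
 endfacet
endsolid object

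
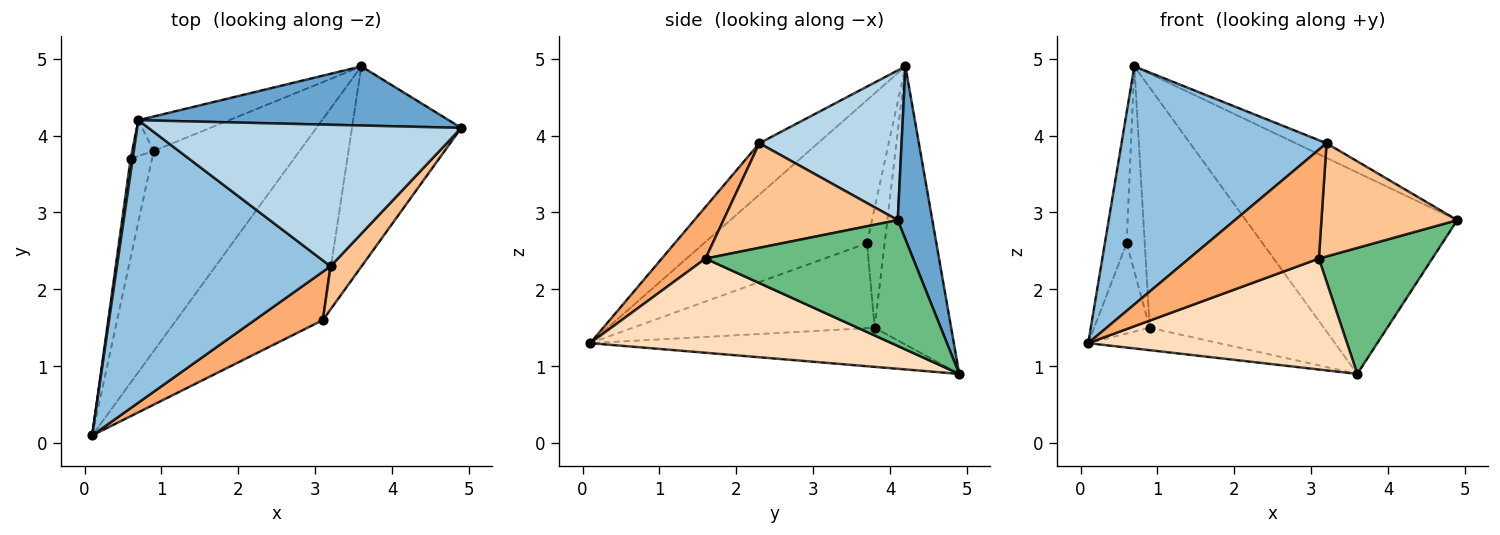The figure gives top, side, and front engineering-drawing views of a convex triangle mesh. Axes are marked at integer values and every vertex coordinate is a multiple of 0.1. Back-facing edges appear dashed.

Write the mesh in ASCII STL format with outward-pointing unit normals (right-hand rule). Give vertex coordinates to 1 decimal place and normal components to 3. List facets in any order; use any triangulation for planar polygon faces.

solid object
 facet normal 0.155 0.948 0.278
  outer loop
   vertex 3.6 4.9 0.9
   vertex 0.7 4.2 4.9
   vertex 4.9 4.1 2.9
  endloop
 endfacet
 facet normal -0.181 -0.634 0.752
  outer loop
   vertex 3.2 2.3 3.9
   vertex 0.7 4.2 4.9
   vertex 0.1 0.1 1.3
  endloop
 endfacet
 facet normal 0.430 0.093 0.898
  outer loop
   vertex 3.2 2.3 3.9
   vertex 4.9 4.1 2.9
   vertex 0.7 4.2 4.9
  endloop
 endfacet
 facet normal -0.257 0.108 -0.960
  outer loop
   vertex 0.9 3.8 1.5
   vertex 3.6 4.9 0.9
   vertex 0.1 0.1 1.3
  endloop
 endfacet
 facet normal -0.399 0.908 -0.130
  outer loop
   vertex 0.9 3.8 1.5
   vertex 0.7 4.2 4.9
   vertex 3.6 4.9 0.9
  endloop
 endfacet
 facet normal 0.294 -0.873 0.388
  outer loop
   vertex 3.1 1.6 2.4
   vertex 3.2 2.3 3.9
   vertex 0.1 0.1 1.3
  endloop
 endfacet
 facet normal 0.768 -0.599 0.228
  outer loop
   vertex 3.1 1.6 2.4
   vertex 4.9 4.1 2.9
   vertex 3.2 2.3 3.9
  endloop
 endfacet
 facet normal 0.490 -0.421 -0.763
  outer loop
   vertex 3.1 1.6 2.4
   vertex 0.1 0.1 1.3
   vertex 3.6 4.9 0.9
  endloop
 endfacet
 facet normal 0.698 -0.381 -0.606
  outer loop
   vertex 3.1 1.6 2.4
   vertex 3.6 4.9 0.9
   vertex 4.9 4.1 2.9
  endloop
 endfacet
 facet normal -0.991 0.132 0.014
  outer loop
   vertex 0.6 3.7 2.6
   vertex 0.1 0.1 1.3
   vertex 0.7 4.2 4.9
  endloop
 endfacet
 facet normal -0.947 0.218 -0.238
  outer loop
   vertex 0.6 3.7 2.6
   vertex 0.9 3.8 1.5
   vertex 0.1 0.1 1.3
  endloop
 endfacet
 facet normal -0.693 0.710 -0.124
  outer loop
   vertex 0.6 3.7 2.6
   vertex 0.7 4.2 4.9
   vertex 0.9 3.8 1.5
  endloop
 endfacet
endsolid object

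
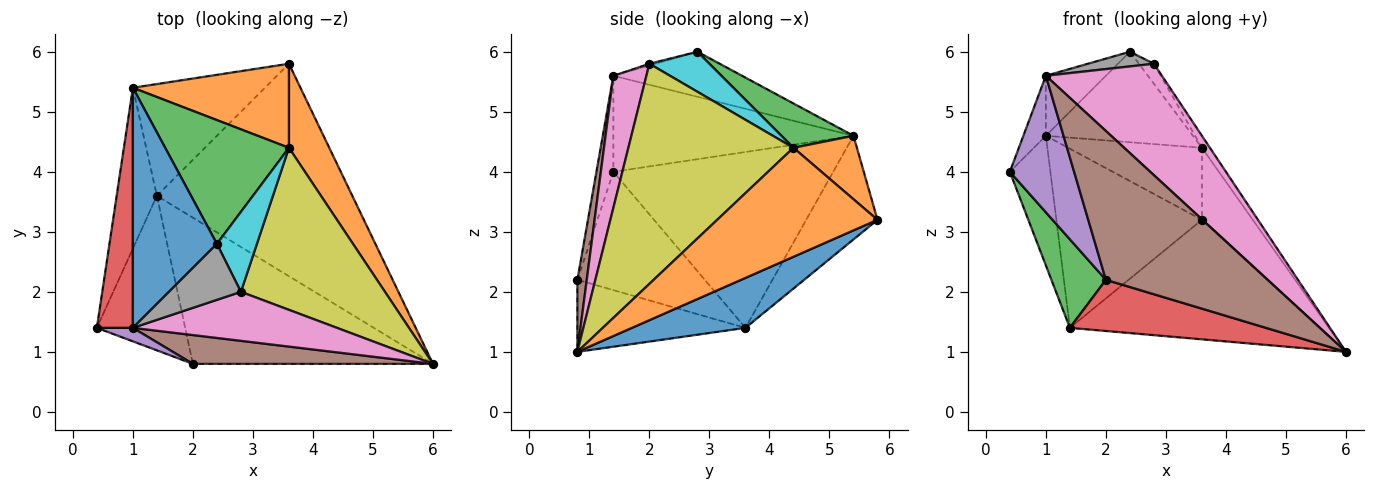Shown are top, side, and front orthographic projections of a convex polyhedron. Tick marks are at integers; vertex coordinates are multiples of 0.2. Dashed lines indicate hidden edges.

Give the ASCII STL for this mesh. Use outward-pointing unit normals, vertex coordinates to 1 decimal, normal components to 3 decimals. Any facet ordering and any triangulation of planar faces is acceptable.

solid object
 facet normal 0.217 0.479 -0.851
  outer loop
   vertex 1.4 3.6 1.4
   vertex 3.6 5.8 3.2
   vertex 6.0 0.8 1.0
  endloop
 endfacet
 facet normal 0.899 0.285 0.333
  outer loop
   vertex 3.6 4.4 4.4
   vertex 6.0 0.8 1.0
   vertex 3.6 5.8 3.2
  endloop
 endfacet
 facet normal -0.758 -0.324 -0.566
  outer loop
   vertex 2.0 0.8 2.2
   vertex 0.4 1.4 4.0
   vertex 1.4 3.6 1.4
  endloop
 endfacet
 facet normal -0.272 -0.318 -0.908
  outer loop
   vertex 2.0 0.8 2.2
   vertex 1.4 3.6 1.4
   vertex 6.0 0.8 1.0
  endloop
 endfacet
 facet normal -0.254 -0.963 0.095
  outer loop
   vertex 2.0 0.8 2.2
   vertex 1.0 1.4 5.6
   vertex 0.4 1.4 4.0
  endloop
 endfacet
 facet normal 0.057 -0.980 0.190
  outer loop
   vertex 2.0 0.8 2.2
   vertex 6.0 0.8 1.0
   vertex 1.0 1.4 5.6
  endloop
 endfacet
 facet normal 0.252 -0.886 0.389
  outer loop
   vertex 2.8 2.0 5.8
   vertex 1.0 1.4 5.6
   vertex 6.0 0.8 1.0
  endloop
 endfacet
 facet normal -0.023 -0.253 0.967
  outer loop
   vertex 2.8 2.0 5.8
   vertex 2.4 2.8 6.0
   vertex 1.0 1.4 5.6
  endloop
 endfacet
 facet normal 0.836 0.041 0.547
  outer loop
   vertex 2.8 2.0 5.8
   vertex 6.0 0.8 1.0
   vertex 3.6 4.4 4.4
  endloop
 endfacet
 facet normal 0.696 0.174 0.696
  outer loop
   vertex 2.8 2.0 5.8
   vertex 3.6 4.4 4.4
   vertex 2.4 2.8 6.0
  endloop
 endfacet
 facet normal -0.461 0.215 0.861
  outer loop
   vertex 1.0 5.4 4.6
   vertex 1.0 1.4 5.6
   vertex 2.4 2.8 6.0
  endloop
 endfacet
 facet normal 0.295 0.622 0.725
  outer loop
   vertex 1.0 5.4 4.6
   vertex 3.6 4.4 4.4
   vertex 3.6 5.8 3.2
  endloop
 endfacet
 facet normal 0.278 0.567 0.775
  outer loop
   vertex 1.0 5.4 4.6
   vertex 2.4 2.8 6.0
   vertex 3.6 4.4 4.4
  endloop
 endfacet
 facet normal -0.933 0.087 0.350
  outer loop
   vertex 1.0 5.4 4.6
   vertex 0.4 1.4 4.0
   vertex 1.0 1.4 5.6
  endloop
 endfacet
 facet normal -0.959 0.177 -0.219
  outer loop
   vertex 1.0 5.4 4.6
   vertex 1.4 3.6 1.4
   vertex 0.4 1.4 4.0
  endloop
 endfacet
 facet normal -0.384 0.784 -0.489
  outer loop
   vertex 1.0 5.4 4.6
   vertex 3.6 5.8 3.2
   vertex 1.4 3.6 1.4
  endloop
 endfacet
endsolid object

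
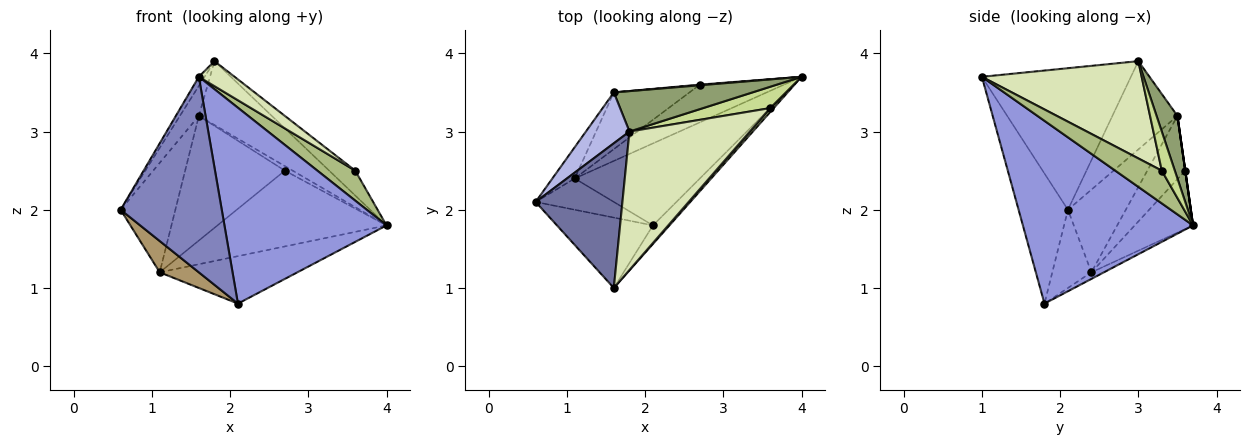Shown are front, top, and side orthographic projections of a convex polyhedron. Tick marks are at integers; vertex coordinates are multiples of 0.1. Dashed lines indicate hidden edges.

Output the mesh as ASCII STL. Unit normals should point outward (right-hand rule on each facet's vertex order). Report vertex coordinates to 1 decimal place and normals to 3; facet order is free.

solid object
 facet normal -0.852 0.033 0.522
  outer loop
   vertex 1.8 3.0 3.9
   vertex 0.6 2.1 2.0
   vertex 1.6 1.0 3.7
  endloop
 endfacet
 facet normal -0.417 -0.855 -0.308
  outer loop
   vertex 2.1 1.8 0.8
   vertex 1.6 1.0 3.7
   vertex 0.6 2.1 2.0
  endloop
 endfacet
 facet normal 0.723 -0.688 -0.065
  outer loop
   vertex 2.1 1.8 0.8
   vertex 4.0 3.7 1.8
   vertex 1.6 1.0 3.7
  endloop
 endfacet
 facet normal -0.868 0.253 0.428
  outer loop
   vertex 1.6 3.5 3.2
   vertex 0.6 2.1 2.0
   vertex 1.8 3.0 3.9
  endloop
 endfacet
 facet normal 0.235 0.821 0.520
  outer loop
   vertex 1.6 3.5 3.2
   vertex 1.8 3.0 3.9
   vertex 4.0 3.7 1.8
  endloop
 endfacet
 facet normal 0.773 -0.629 0.082
  outer loop
   vertex 3.6 3.3 2.5
   vertex 1.6 1.0 3.7
   vertex 4.0 3.7 1.8
  endloop
 endfacet
 facet normal 0.355 0.710 0.608
  outer loop
   vertex 3.6 3.3 2.5
   vertex 4.0 3.7 1.8
   vertex 1.8 3.0 3.9
  endloop
 endfacet
 facet normal 0.622 -0.139 0.770
  outer loop
   vertex 3.6 3.3 2.5
   vertex 1.8 3.0 3.9
   vertex 1.6 1.0 3.7
  endloop
 endfacet
 facet normal -0.577 -0.577 -0.577
  outer loop
   vertex 1.1 2.4 1.2
   vertex 2.1 1.8 0.8
   vertex 0.6 2.1 2.0
  endloop
 endfacet
 facet normal -0.046 0.501 -0.865
  outer loop
   vertex 1.1 2.4 1.2
   vertex 4.0 3.7 1.8
   vertex 2.1 1.8 0.8
  endloop
 endfacet
 facet normal -0.713 0.674 -0.193
  outer loop
   vertex 1.1 2.4 1.2
   vertex 0.6 2.1 2.0
   vertex 1.6 3.5 3.2
  endloop
 endfacet
 facet normal 0.000 0.990 0.141
  outer loop
   vertex 2.7 3.6 2.5
   vertex 1.6 3.5 3.2
   vertex 4.0 3.7 1.8
  endloop
 endfacet
 facet normal -0.295 0.855 -0.426
  outer loop
   vertex 2.7 3.6 2.5
   vertex 4.0 3.7 1.8
   vertex 1.1 2.4 1.2
  endloop
 endfacet
 facet normal -0.327 0.860 -0.391
  outer loop
   vertex 2.7 3.6 2.5
   vertex 1.1 2.4 1.2
   vertex 1.6 3.5 3.2
  endloop
 endfacet
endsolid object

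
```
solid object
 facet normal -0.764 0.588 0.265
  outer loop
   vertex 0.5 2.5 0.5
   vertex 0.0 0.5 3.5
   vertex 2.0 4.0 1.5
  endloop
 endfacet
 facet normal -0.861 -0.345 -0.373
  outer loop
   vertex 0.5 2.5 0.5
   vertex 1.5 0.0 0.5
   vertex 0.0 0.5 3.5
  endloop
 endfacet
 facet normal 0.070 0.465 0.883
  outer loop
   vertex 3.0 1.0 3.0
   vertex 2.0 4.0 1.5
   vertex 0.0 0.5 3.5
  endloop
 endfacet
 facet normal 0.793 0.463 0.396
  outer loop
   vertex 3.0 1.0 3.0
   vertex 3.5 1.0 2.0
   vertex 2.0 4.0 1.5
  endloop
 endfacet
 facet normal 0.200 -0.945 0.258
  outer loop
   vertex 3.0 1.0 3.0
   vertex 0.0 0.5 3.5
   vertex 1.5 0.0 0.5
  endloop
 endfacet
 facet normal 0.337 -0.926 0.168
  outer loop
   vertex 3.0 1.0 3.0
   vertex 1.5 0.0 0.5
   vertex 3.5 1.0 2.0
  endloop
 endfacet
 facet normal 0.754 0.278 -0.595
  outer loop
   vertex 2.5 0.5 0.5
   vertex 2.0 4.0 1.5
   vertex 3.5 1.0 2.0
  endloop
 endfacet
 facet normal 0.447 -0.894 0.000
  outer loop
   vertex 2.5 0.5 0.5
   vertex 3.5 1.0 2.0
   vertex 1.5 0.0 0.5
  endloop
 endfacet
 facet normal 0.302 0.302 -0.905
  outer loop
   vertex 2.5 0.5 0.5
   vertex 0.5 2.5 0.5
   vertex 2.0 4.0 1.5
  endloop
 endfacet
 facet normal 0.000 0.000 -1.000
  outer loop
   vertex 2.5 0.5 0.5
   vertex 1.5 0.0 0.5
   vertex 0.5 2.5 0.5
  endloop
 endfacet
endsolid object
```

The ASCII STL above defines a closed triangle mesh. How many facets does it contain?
10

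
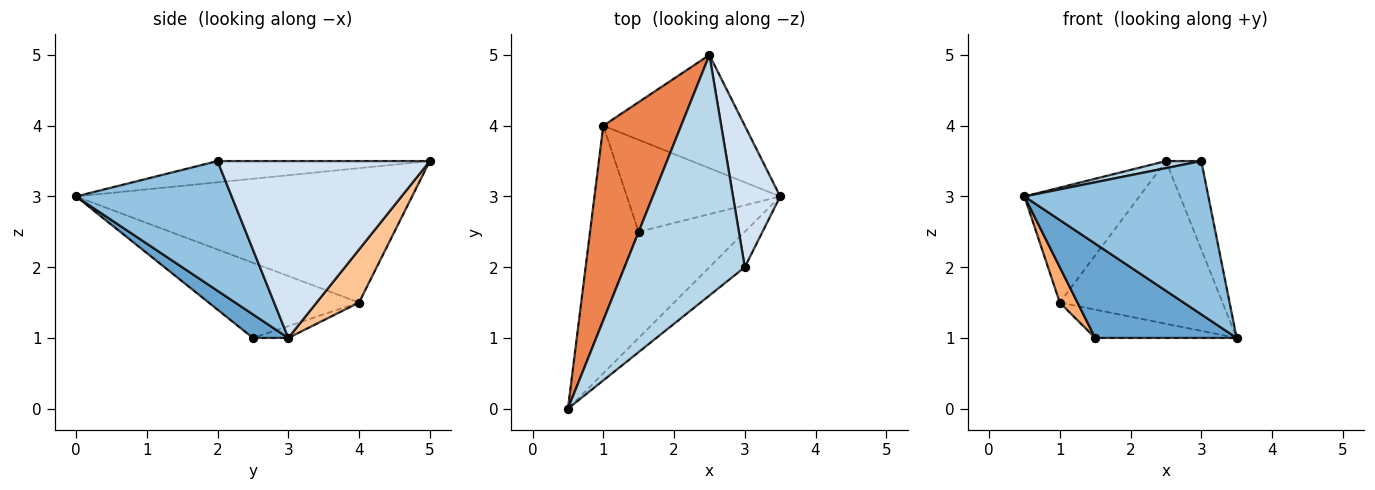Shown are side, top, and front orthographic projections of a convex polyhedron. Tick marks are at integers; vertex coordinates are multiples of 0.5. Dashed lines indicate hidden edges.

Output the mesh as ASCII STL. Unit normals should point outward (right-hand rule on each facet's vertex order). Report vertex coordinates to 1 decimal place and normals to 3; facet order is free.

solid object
 facet normal 0.164 -0.655 -0.737
  outer loop
   vertex 1.5 2.5 1.0
   vertex 3.5 3.0 1.0
   vertex 0.5 0.0 3.0
  endloop
 endfacet
 facet normal 0.636 -0.752 -0.173
  outer loop
   vertex 3.0 2.0 3.5
   vertex 0.5 0.0 3.0
   vertex 3.5 3.0 1.0
  endloop
 endfacet
 facet normal -0.174 -0.029 0.984
  outer loop
   vertex 3.0 2.0 3.5
   vertex 2.5 5.0 3.5
   vertex 0.5 0.0 3.0
  endloop
 endfacet
 facet normal 0.954 0.159 0.254
  outer loop
   vertex 3.0 2.0 3.5
   vertex 3.5 3.0 1.0
   vertex 2.5 5.0 3.5
  endloop
 endfacet
 facet normal -0.830 0.284 0.480
  outer loop
   vertex 1.0 4.0 1.5
   vertex 0.5 0.0 3.0
   vertex 2.5 5.0 3.5
  endloop
 endfacet
 facet normal -0.836 -0.098 -0.541
  outer loop
   vertex 1.0 4.0 1.5
   vertex 1.5 2.5 1.0
   vertex 0.5 0.0 3.0
  endloop
 endfacet
 facet normal 0.209 0.803 -0.558
  outer loop
   vertex 1.0 4.0 1.5
   vertex 2.5 5.0 3.5
   vertex 3.5 3.0 1.0
  endloop
 endfacet
 facet normal -0.073 0.293 -0.953
  outer loop
   vertex 1.0 4.0 1.5
   vertex 3.5 3.0 1.0
   vertex 1.5 2.5 1.0
  endloop
 endfacet
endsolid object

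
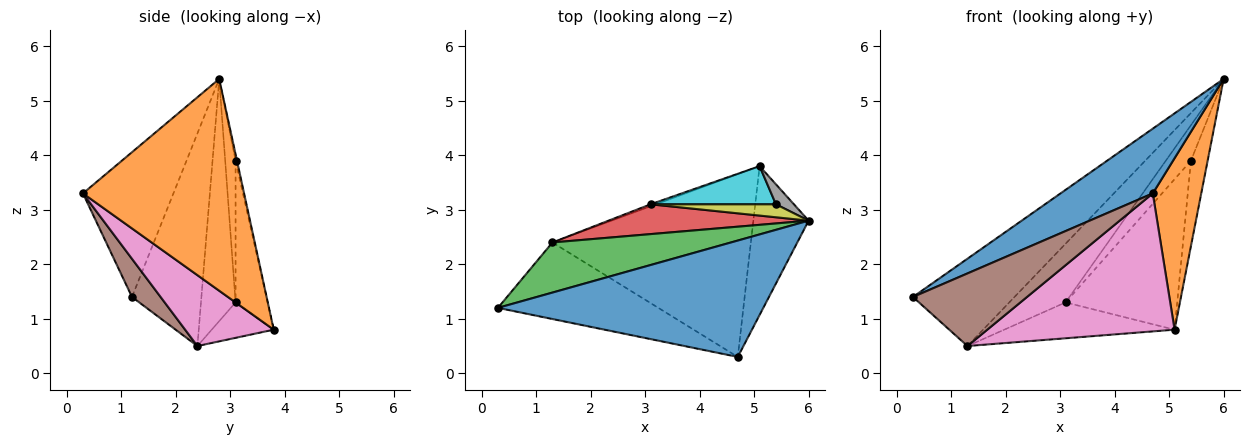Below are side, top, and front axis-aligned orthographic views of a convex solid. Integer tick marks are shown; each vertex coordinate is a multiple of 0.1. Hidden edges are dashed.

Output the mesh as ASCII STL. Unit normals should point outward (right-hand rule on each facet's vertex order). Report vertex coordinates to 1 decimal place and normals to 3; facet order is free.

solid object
 facet normal -0.430 -0.439 0.789
  outer loop
   vertex 4.7 0.3 3.3
   vertex 6.0 2.8 5.4
   vertex 0.3 1.2 1.4
  endloop
 endfacet
 facet normal 0.929 -0.279 -0.243
  outer loop
   vertex 5.1 3.8 0.8
   vertex 6.0 2.8 5.4
   vertex 4.7 0.3 3.3
  endloop
 endfacet
 facet normal -0.510 0.746 0.428
  outer loop
   vertex 1.3 2.4 0.5
   vertex 0.3 1.2 1.4
   vertex 6.0 2.8 5.4
  endloop
 endfacet
 facet normal -0.481 0.782 0.397
  outer loop
   vertex 1.3 2.4 0.5
   vertex 6.0 2.8 5.4
   vertex 3.1 3.1 1.3
  endloop
 endfacet
 facet normal -0.342 0.938 -0.053
  outer loop
   vertex 1.3 2.4 0.5
   vertex 3.1 3.1 1.3
   vertex 5.1 3.8 0.8
  endloop
 endfacet
 facet normal 0.170 -0.678 -0.715
  outer loop
   vertex 1.3 2.4 0.5
   vertex 4.7 0.3 3.3
   vertex 0.3 1.2 1.4
  endloop
 endfacet
 facet normal 0.274 -0.580 -0.767
  outer loop
   vertex 1.3 2.4 0.5
   vertex 5.1 3.8 0.8
   vertex 4.7 0.3 3.3
  endloop
 endfacet
 facet normal -0.083 0.970 0.227
  outer loop
   vertex 5.4 3.1 3.9
   vertex 6.0 2.8 5.4
   vertex 5.1 3.8 0.8
  endloop
 endfacet
 facet normal -0.361 0.876 0.320
  outer loop
   vertex 5.4 3.1 3.9
   vertex 3.1 3.1 1.3
   vertex 6.0 2.8 5.4
  endloop
 endfacet
 facet normal -0.268 0.934 0.237
  outer loop
   vertex 5.4 3.1 3.9
   vertex 5.1 3.8 0.8
   vertex 3.1 3.1 1.3
  endloop
 endfacet
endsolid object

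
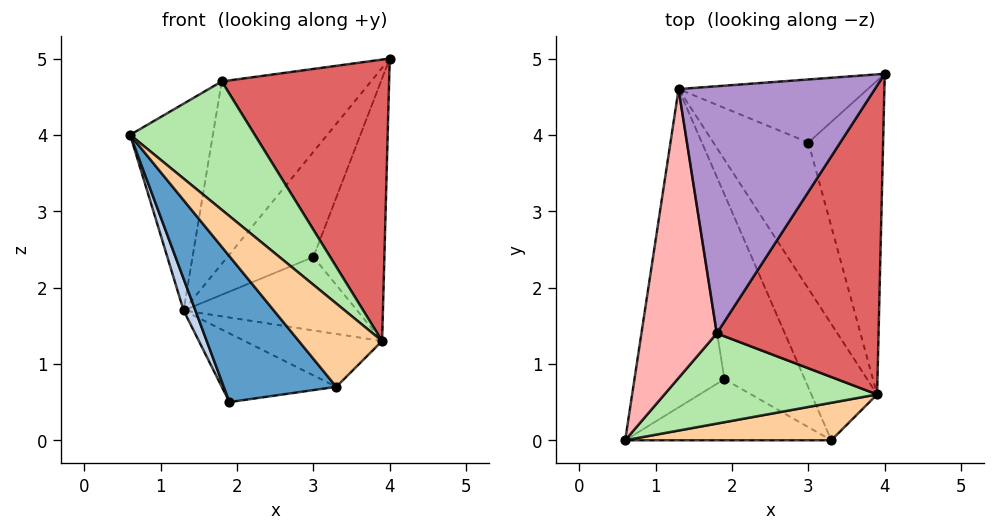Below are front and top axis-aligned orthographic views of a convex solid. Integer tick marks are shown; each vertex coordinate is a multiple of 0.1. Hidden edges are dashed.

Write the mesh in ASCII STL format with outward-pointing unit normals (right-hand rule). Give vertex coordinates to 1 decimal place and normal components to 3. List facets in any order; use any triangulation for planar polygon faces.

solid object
 facet normal -0.427 -0.834 -0.349
  outer loop
   vertex 1.9 0.8 0.5
   vertex 3.3 0.0 0.7
   vertex 0.6 0.0 4.0
  endloop
 endfacet
 facet normal -0.934 -0.035 -0.355
  outer loop
   vertex 1.3 4.6 1.7
   vertex 1.9 0.8 0.5
   vertex 0.6 0.0 4.0
  endloop
 endfacet
 facet normal 0.316 0.331 -0.889
  outer loop
   vertex 1.3 4.6 1.7
   vertex 3.3 0.0 0.7
   vertex 1.9 0.8 0.5
  endloop
 endfacet
 facet normal 0.448 -0.815 0.367
  outer loop
   vertex 3.9 0.6 1.3
   vertex 0.6 0.0 4.0
   vertex 3.3 0.0 0.7
  endloop
 endfacet
 facet normal 0.445 0.371 -0.815
  outer loop
   vertex 3.9 0.6 1.3
   vertex 3.3 0.0 0.7
   vertex 1.3 4.6 1.7
  endloop
 endfacet
 facet normal 0.526 -0.696 0.489
  outer loop
   vertex 1.8 1.4 4.7
   vertex 0.6 0.0 4.0
   vertex 3.9 0.6 1.3
  endloop
 endfacet
 facet normal 0.685 -0.491 0.539
  outer loop
   vertex 1.8 1.4 4.7
   vertex 3.9 0.6 1.3
   vertex 4.0 4.8 5.0
  endloop
 endfacet
 facet normal -0.756 0.381 0.533
  outer loop
   vertex 1.8 1.4 4.7
   vertex 1.3 4.6 1.7
   vertex 0.6 0.0 4.0
  endloop
 endfacet
 facet normal -0.717 0.414 0.561
  outer loop
   vertex 1.8 1.4 4.7
   vertex 4.0 4.8 5.0
   vertex 1.3 4.6 1.7
  endloop
 endfacet
 facet normal 0.492 0.747 -0.448
  outer loop
   vertex 3.0 3.9 2.4
   vertex 1.3 4.6 1.7
   vertex 4.0 4.8 5.0
  endloop
 endfacet
 facet normal 0.817 0.370 -0.442
  outer loop
   vertex 3.0 3.9 2.4
   vertex 4.0 4.8 5.0
   vertex 3.9 0.6 1.3
  endloop
 endfacet
 facet normal 0.484 0.393 -0.782
  outer loop
   vertex 3.0 3.9 2.4
   vertex 3.9 0.6 1.3
   vertex 1.3 4.6 1.7
  endloop
 endfacet
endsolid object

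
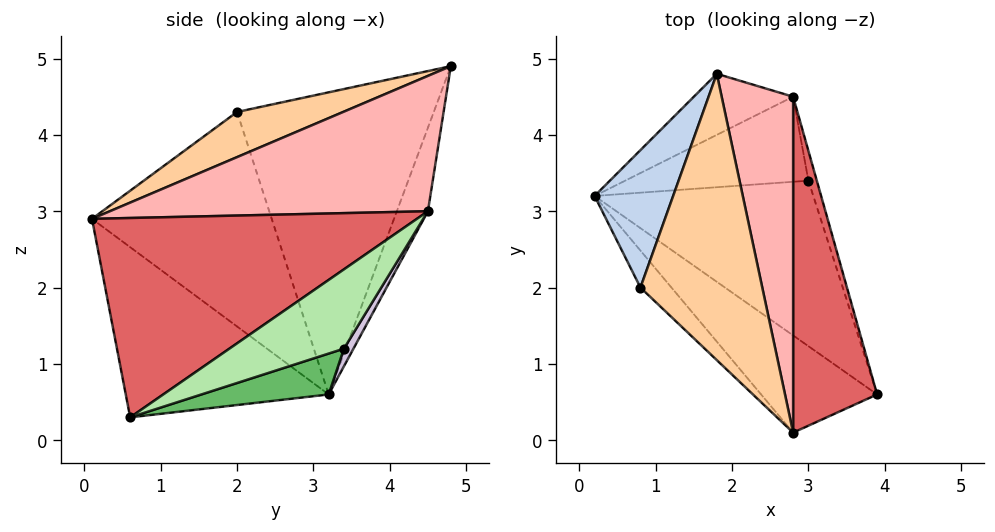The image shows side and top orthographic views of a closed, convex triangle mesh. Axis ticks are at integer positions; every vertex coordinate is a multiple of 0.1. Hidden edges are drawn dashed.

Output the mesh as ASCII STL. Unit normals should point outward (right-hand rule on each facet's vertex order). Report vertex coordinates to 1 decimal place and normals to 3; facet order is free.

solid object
 facet normal -0.553 -0.743 -0.377
  outer loop
   vertex 2.8 0.1 2.9
   vertex 0.2 3.2 0.6
   vertex 3.9 0.6 0.3
  endloop
 endfacet
 facet normal -0.929 0.280 0.242
  outer loop
   vertex 0.8 2.0 4.3
   vertex 1.8 4.8 4.9
   vertex 0.2 3.2 0.6
  endloop
 endfacet
 facet normal -0.722 -0.683 -0.105
  outer loop
   vertex 0.8 2.0 4.3
   vertex 0.2 3.2 0.6
   vertex 2.8 0.1 2.9
  endloop
 endfacet
 facet normal 0.331 -0.309 0.892
  outer loop
   vertex 0.8 2.0 4.3
   vertex 2.8 0.1 2.9
   vertex 1.8 4.8 4.9
  endloop
 endfacet
 facet normal 0.172 0.351 -0.920
  outer loop
   vertex 3.0 3.4 1.2
   vertex 3.9 0.6 0.3
   vertex 0.2 3.2 0.6
  endloop
 endfacet
 facet normal 0.938 0.333 -0.100
  outer loop
   vertex 2.8 4.5 3.0
   vertex 3.9 0.6 0.3
   vertex 3.0 3.4 1.2
  endloop
 endfacet
 facet normal 0.922 -0.009 0.388
  outer loop
   vertex 2.8 4.5 3.0
   vertex 2.8 0.1 2.9
   vertex 3.9 0.6 0.3
  endloop
 endfacet
 facet normal 0.884 -0.011 0.467
  outer loop
   vertex 2.8 4.5 3.0
   vertex 1.8 4.8 4.9
   vertex 2.8 0.1 2.9
  endloop
 endfacet
 facet normal -0.224 0.938 -0.266
  outer loop
   vertex 2.8 4.5 3.0
   vertex 0.2 3.2 0.6
   vertex 1.8 4.8 4.9
  endloop
 endfacet
 facet normal 0.050 0.855 -0.517
  outer loop
   vertex 2.8 4.5 3.0
   vertex 3.0 3.4 1.2
   vertex 0.2 3.2 0.6
  endloop
 endfacet
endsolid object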